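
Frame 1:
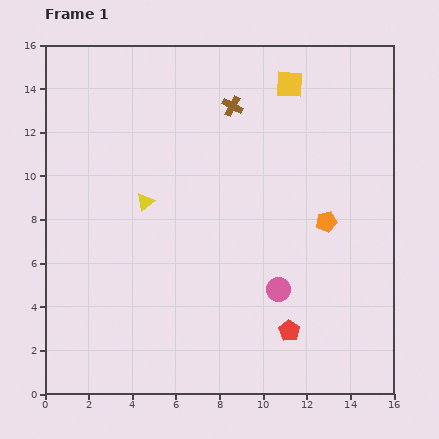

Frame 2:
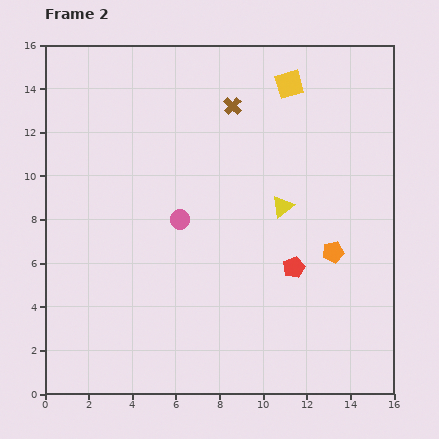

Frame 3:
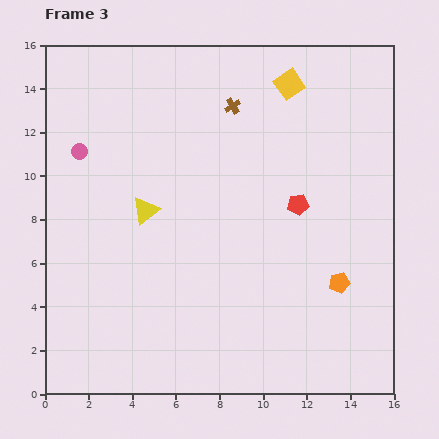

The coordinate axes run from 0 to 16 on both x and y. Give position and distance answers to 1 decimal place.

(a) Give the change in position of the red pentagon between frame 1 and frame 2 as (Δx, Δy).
(0.2, 2.9)

The red pentagon was at (11.2, 2.9) in frame 1 and (11.4, 5.8) in frame 2.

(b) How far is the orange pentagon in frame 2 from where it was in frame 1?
1.4

The orange pentagon moved from (12.9, 7.9) to (13.2, 6.5), a distance of √(0.3² + 1.4²) ≈ 1.4.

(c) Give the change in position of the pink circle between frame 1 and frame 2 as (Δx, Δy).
(-4.5, 3.2)

The pink circle was at (10.7, 4.8) in frame 1 and (6.2, 8.0) in frame 2.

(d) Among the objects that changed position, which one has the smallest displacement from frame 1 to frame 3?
the yellow triangle

(moved 0.4)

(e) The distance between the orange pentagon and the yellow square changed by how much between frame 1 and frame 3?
+2.9

Distance in frame 1: 6.5. Distance in frame 3: 9.4.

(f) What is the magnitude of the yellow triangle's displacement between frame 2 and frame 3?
6.3

The yellow triangle moved from (10.9, 8.6) to (4.6, 8.4), a distance of √(6.3² + 0.2²) ≈ 6.3.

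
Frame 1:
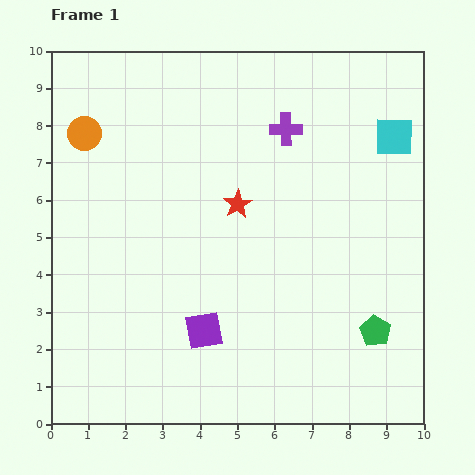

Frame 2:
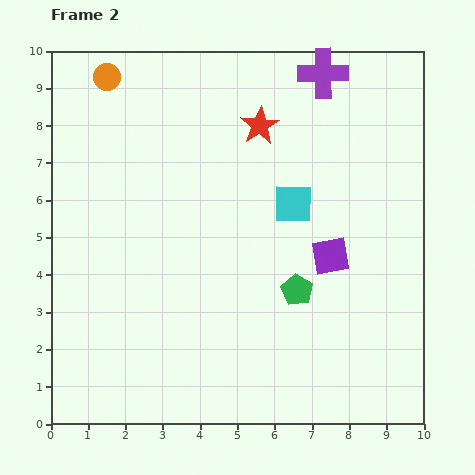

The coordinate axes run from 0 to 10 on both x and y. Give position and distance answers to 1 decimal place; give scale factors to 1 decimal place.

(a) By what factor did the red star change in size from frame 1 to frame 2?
1.3×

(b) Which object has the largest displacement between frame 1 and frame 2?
the purple square

(moved 3.9; next 3.2)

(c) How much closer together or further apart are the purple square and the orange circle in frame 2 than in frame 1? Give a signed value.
+1.5

Distance in frame 1: 6.2. Distance in frame 2: 7.7.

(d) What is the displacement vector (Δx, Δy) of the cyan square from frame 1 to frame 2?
(-2.7, -1.8)

The cyan square was at (9.2, 7.7) in frame 1 and (6.5, 5.9) in frame 2.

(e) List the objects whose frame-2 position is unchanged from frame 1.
none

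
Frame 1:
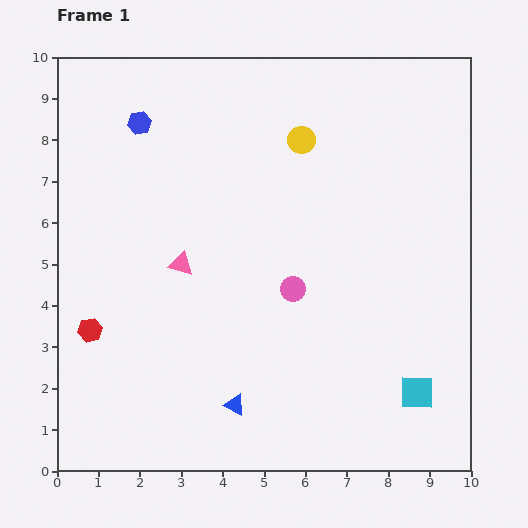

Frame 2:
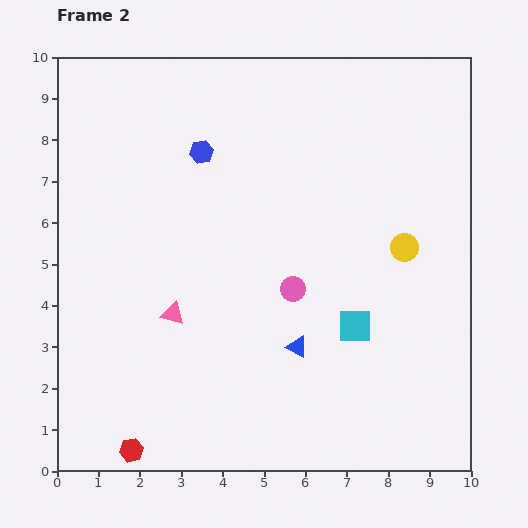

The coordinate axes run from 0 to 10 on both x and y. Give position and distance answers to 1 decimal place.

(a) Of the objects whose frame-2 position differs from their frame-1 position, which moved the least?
the pink triangle

(moved 1.2)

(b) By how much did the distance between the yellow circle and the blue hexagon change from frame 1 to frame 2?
+1.5

Distance in frame 1: 3.9. Distance in frame 2: 5.4.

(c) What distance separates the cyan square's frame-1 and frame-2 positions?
2.2

The cyan square moved from (8.7, 1.9) to (7.2, 3.5), a distance of √(1.5² + 1.6²) ≈ 2.2.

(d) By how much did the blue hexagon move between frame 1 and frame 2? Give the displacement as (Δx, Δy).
(1.5, -0.7)

The blue hexagon was at (2.0, 8.4) in frame 1 and (3.5, 7.7) in frame 2.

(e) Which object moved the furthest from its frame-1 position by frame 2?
the yellow circle

(moved 3.6; next 3.1)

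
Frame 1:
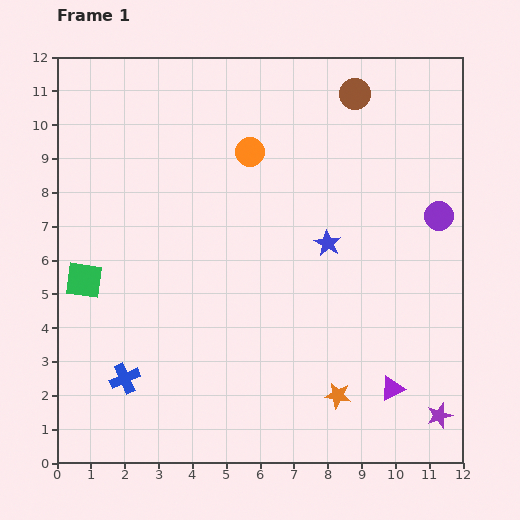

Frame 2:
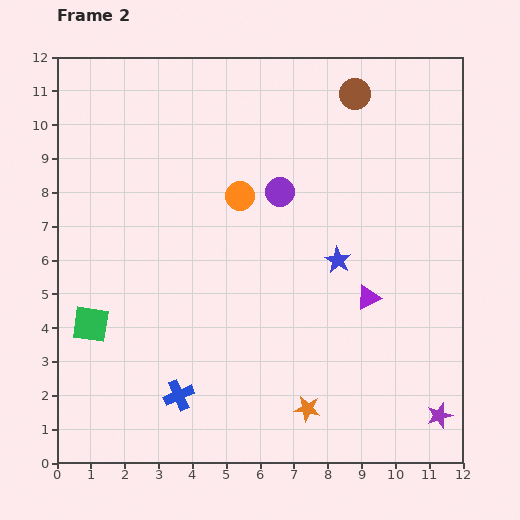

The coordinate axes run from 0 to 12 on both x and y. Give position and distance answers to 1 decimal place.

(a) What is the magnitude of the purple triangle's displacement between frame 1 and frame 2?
2.8

The purple triangle moved from (9.9, 2.2) to (9.2, 4.9), a distance of √(0.7² + 2.7²) ≈ 2.8.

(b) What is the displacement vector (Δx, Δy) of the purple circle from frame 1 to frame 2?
(-4.7, 0.7)

The purple circle was at (11.3, 7.3) in frame 1 and (6.6, 8.0) in frame 2.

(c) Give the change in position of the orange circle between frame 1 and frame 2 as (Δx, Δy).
(-0.3, -1.3)

The orange circle was at (5.7, 9.2) in frame 1 and (5.4, 7.9) in frame 2.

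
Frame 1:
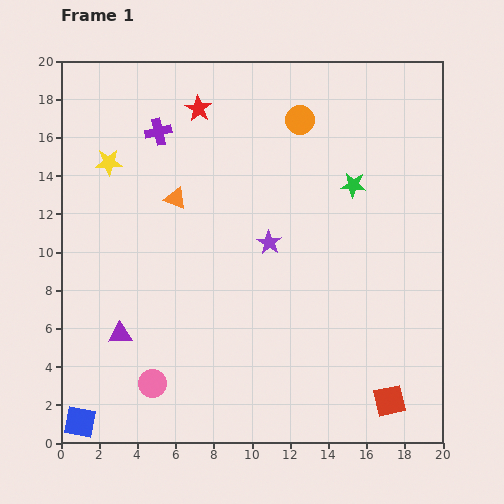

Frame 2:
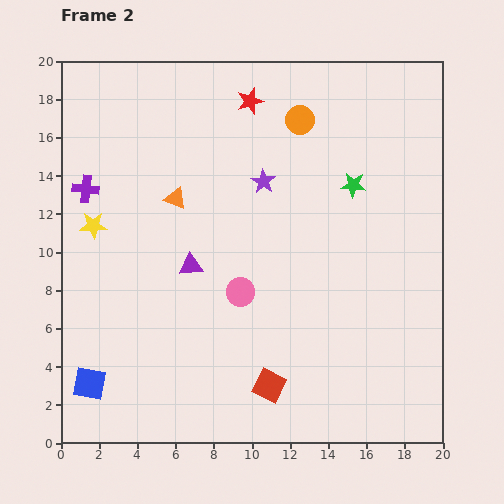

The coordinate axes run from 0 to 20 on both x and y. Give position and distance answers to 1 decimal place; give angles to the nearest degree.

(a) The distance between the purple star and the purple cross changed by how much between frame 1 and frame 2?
+1.1

Distance in frame 1: 8.2. Distance in frame 2: 9.3.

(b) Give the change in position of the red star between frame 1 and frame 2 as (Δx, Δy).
(2.7, 0.4)

The red star was at (7.2, 17.5) in frame 1 and (9.9, 17.9) in frame 2.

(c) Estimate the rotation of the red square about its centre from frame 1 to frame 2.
39° clockwise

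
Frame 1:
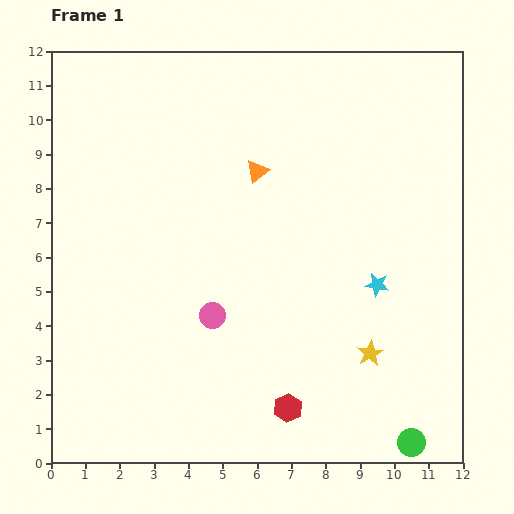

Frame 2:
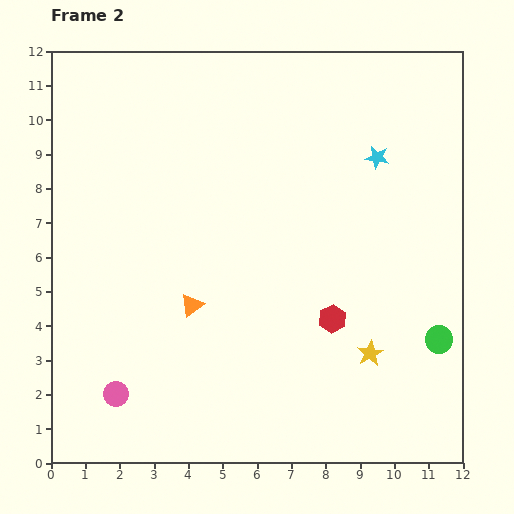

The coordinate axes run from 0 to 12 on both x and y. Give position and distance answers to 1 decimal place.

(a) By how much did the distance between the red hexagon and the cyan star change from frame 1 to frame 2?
+0.5

Distance in frame 1: 4.4. Distance in frame 2: 4.9.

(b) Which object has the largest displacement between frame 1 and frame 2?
the orange triangle

(moved 4.3; next 3.7)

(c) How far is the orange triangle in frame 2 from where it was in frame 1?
4.3

The orange triangle moved from (6.0, 8.5) to (4.1, 4.6), a distance of √(1.9² + 3.9²) ≈ 4.3.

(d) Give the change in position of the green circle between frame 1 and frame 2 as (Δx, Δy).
(0.8, 3.0)

The green circle was at (10.5, 0.6) in frame 1 and (11.3, 3.6) in frame 2.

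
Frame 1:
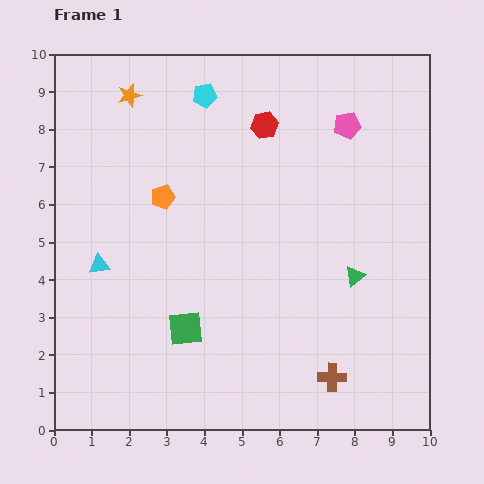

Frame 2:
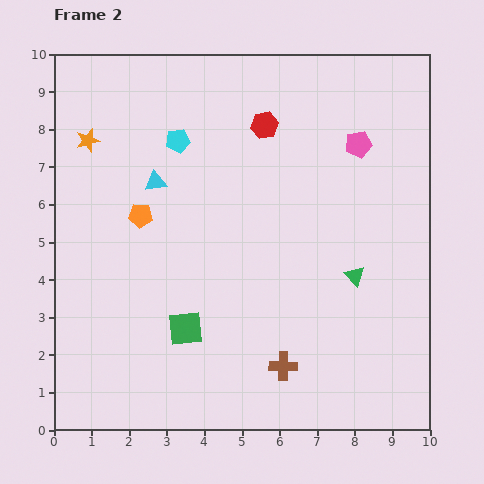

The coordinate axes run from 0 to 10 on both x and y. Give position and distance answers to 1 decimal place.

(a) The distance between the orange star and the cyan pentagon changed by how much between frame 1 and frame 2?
+0.4

Distance in frame 1: 2.0. Distance in frame 2: 2.4.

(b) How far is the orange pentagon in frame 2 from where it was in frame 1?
0.8

The orange pentagon moved from (2.9, 6.2) to (2.3, 5.7), a distance of √(0.6² + 0.5²) ≈ 0.8.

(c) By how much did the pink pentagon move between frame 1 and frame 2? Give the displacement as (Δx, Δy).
(0.3, -0.5)

The pink pentagon was at (7.8, 8.1) in frame 1 and (8.1, 7.6) in frame 2.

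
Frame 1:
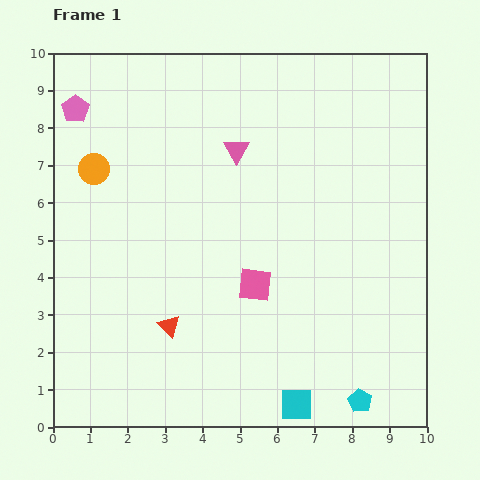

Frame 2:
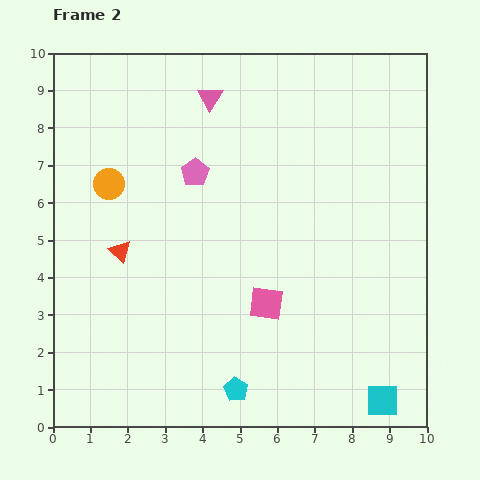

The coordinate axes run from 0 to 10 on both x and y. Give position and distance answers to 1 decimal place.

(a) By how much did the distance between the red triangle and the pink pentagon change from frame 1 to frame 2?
-3.4

Distance in frame 1: 6.3. Distance in frame 2: 2.9.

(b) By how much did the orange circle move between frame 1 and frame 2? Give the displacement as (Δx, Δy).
(0.4, -0.4)

The orange circle was at (1.1, 6.9) in frame 1 and (1.5, 6.5) in frame 2.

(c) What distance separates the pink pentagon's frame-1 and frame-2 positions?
3.6

The pink pentagon moved from (0.6, 8.5) to (3.8, 6.8), a distance of √(3.2² + 1.7²) ≈ 3.6.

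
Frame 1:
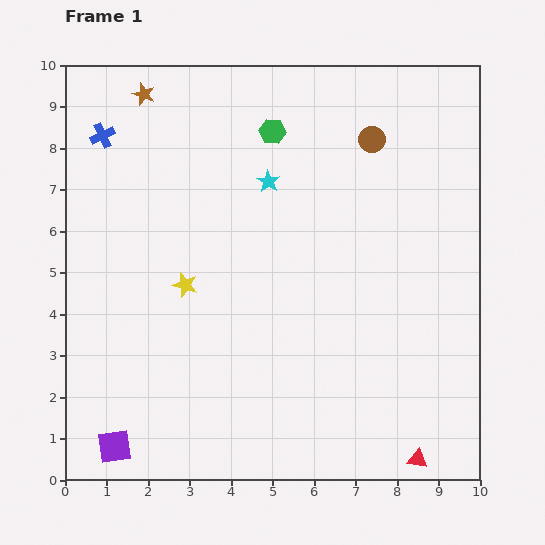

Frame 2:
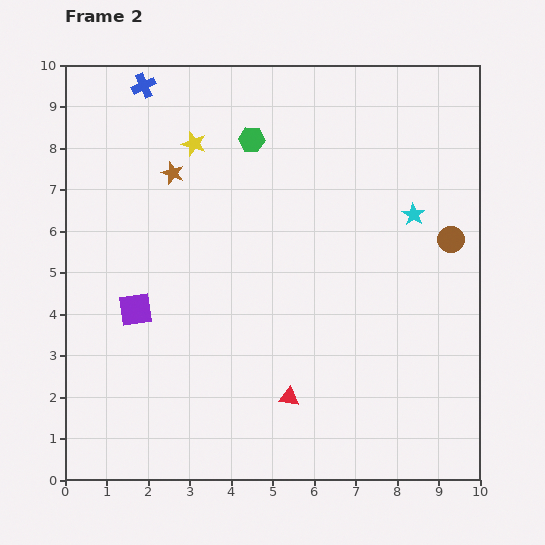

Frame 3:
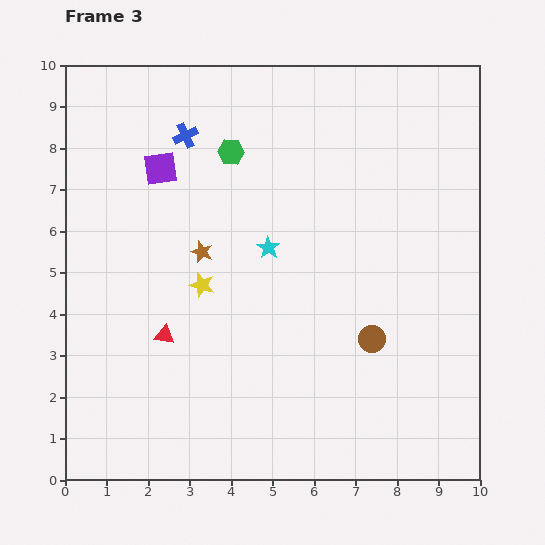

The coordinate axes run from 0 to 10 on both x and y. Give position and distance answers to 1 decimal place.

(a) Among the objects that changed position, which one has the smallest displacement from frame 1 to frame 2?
the green hexagon

(moved 0.5)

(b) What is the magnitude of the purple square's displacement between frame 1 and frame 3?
6.8

The purple square moved from (1.2, 0.8) to (2.3, 7.5), a distance of √(1.1² + 6.7²) ≈ 6.8.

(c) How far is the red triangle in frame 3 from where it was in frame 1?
6.8

The red triangle moved from (8.5, 0.5) to (2.4, 3.5), a distance of √(6.1² + 3.0²) ≈ 6.8.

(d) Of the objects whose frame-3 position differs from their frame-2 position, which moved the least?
the green hexagon

(moved 0.6)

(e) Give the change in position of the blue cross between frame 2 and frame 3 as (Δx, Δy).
(1.0, -1.2)

The blue cross was at (1.9, 9.5) in frame 2 and (2.9, 8.3) in frame 3.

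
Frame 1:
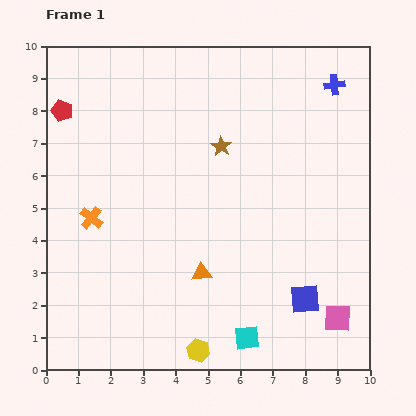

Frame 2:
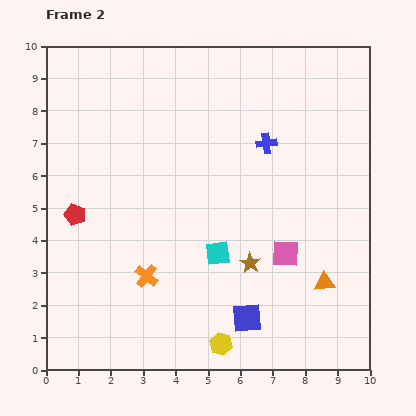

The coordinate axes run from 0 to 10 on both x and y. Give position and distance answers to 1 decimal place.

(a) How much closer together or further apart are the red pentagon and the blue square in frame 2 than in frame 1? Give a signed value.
-3.3

Distance in frame 1: 9.5. Distance in frame 2: 6.2.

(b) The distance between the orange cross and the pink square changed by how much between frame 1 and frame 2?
-3.8

Distance in frame 1: 8.2. Distance in frame 2: 4.4.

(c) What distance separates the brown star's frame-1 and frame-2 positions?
3.7

The brown star moved from (5.4, 6.9) to (6.3, 3.3), a distance of √(0.9² + 3.6²) ≈ 3.7.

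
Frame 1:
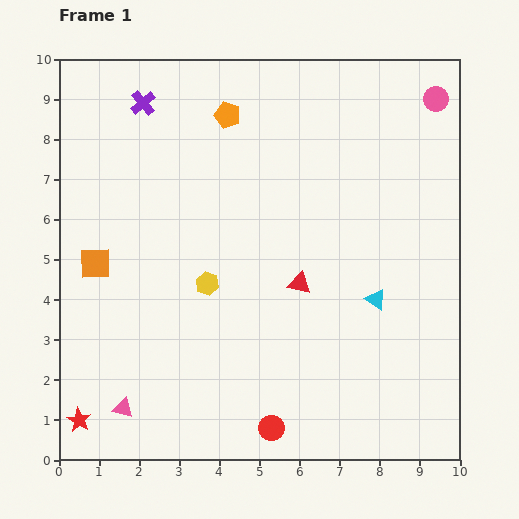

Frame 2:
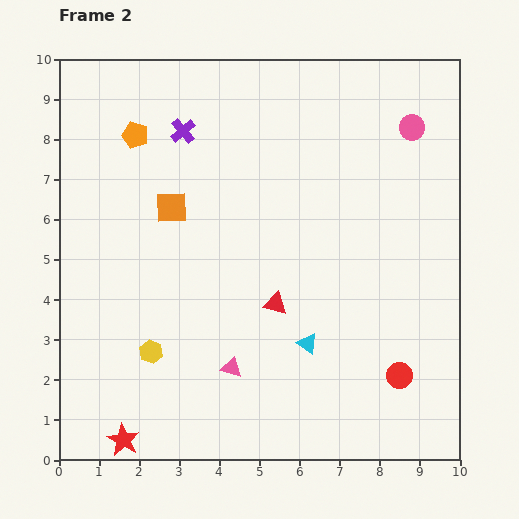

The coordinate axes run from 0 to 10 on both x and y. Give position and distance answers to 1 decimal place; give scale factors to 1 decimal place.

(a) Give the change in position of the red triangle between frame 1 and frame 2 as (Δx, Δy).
(-0.6, -0.5)

The red triangle was at (6.0, 4.4) in frame 1 and (5.4, 3.9) in frame 2.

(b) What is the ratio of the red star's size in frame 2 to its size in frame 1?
1.3×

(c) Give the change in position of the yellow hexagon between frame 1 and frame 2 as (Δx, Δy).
(-1.4, -1.7)

The yellow hexagon was at (3.7, 4.4) in frame 1 and (2.3, 2.7) in frame 2.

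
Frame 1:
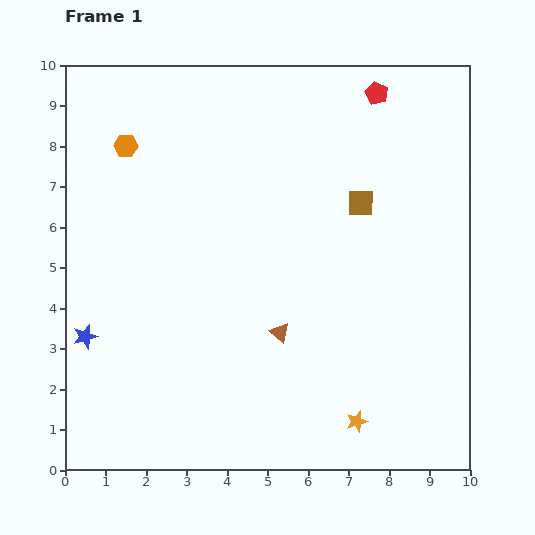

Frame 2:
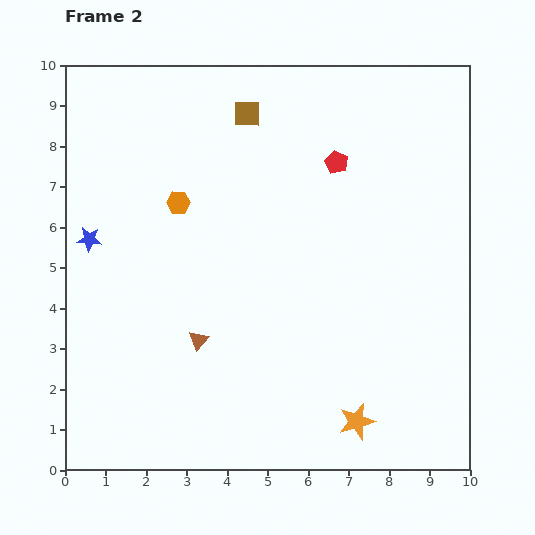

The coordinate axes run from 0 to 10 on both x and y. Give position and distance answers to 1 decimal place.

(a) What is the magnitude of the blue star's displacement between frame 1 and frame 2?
2.4

The blue star moved from (0.5, 3.3) to (0.6, 5.7), a distance of √(0.1² + 2.4²) ≈ 2.4.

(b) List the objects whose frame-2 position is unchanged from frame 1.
the orange star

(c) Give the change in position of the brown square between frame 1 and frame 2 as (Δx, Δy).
(-2.8, 2.2)

The brown square was at (7.3, 6.6) in frame 1 and (4.5, 8.8) in frame 2.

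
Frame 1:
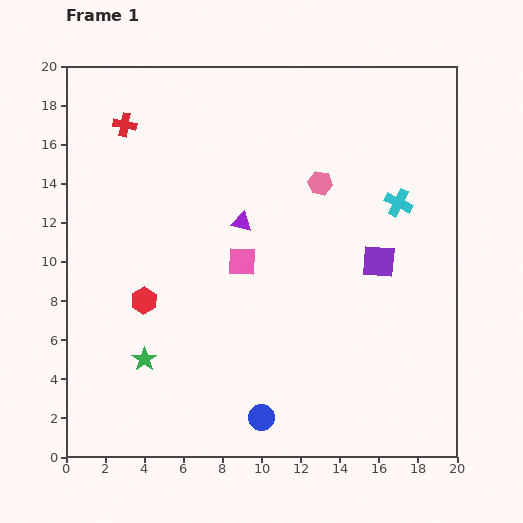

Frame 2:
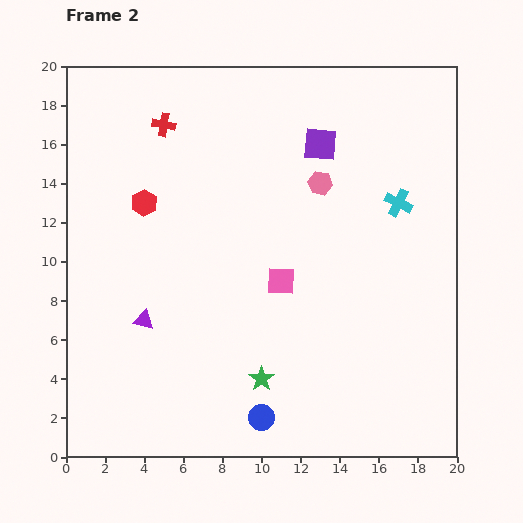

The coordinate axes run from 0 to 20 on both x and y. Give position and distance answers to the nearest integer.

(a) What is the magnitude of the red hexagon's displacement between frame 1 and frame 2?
5

The red hexagon moved from (4, 8) to (4, 13), a distance of √(0² + 5²) ≈ 5.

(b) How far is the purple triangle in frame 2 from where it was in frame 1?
7

The purple triangle moved from (9, 12) to (4, 7), a distance of √(5² + 5²) ≈ 7.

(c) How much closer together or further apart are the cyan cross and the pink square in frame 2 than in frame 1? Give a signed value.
-2

Distance in frame 1: 9. Distance in frame 2: 7.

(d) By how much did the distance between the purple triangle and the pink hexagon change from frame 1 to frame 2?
+7

Distance in frame 1: 4. Distance in frame 2: 11.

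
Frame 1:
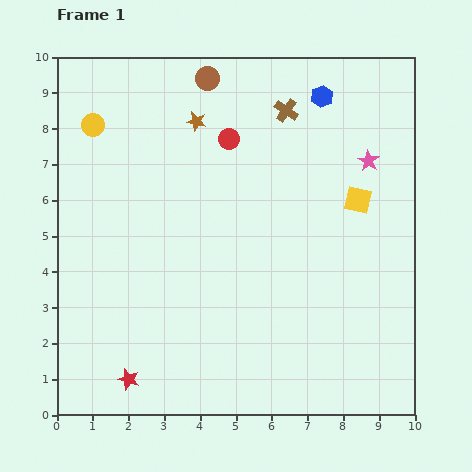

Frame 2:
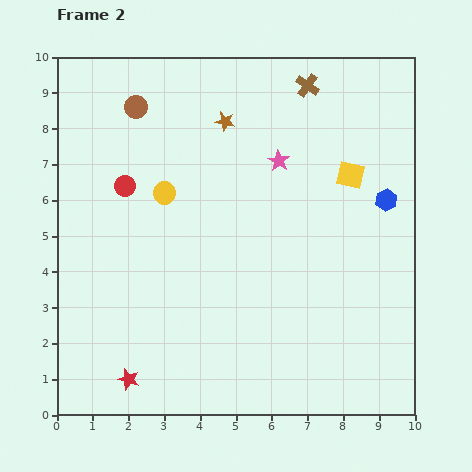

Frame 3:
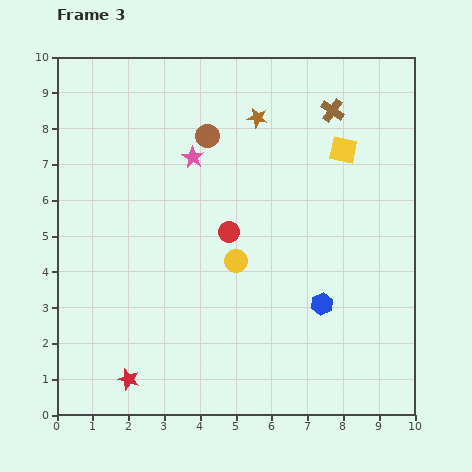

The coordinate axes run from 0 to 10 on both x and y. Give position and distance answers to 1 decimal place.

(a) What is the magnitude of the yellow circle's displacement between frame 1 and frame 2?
2.8

The yellow circle moved from (1.0, 8.1) to (3.0, 6.2), a distance of √(2.0² + 1.9²) ≈ 2.8.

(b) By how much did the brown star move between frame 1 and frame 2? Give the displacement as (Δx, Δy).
(0.8, 0.0)

The brown star was at (3.9, 8.2) in frame 1 and (4.7, 8.2) in frame 2.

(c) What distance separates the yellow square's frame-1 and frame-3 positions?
1.5

The yellow square moved from (8.4, 6.0) to (8.0, 7.4), a distance of √(0.4² + 1.4²) ≈ 1.5.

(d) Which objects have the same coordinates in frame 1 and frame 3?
the red star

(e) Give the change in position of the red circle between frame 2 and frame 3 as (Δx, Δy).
(2.9, -1.3)

The red circle was at (1.9, 6.4) in frame 2 and (4.8, 5.1) in frame 3.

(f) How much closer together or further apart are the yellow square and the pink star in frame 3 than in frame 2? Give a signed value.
+2.2

Distance in frame 2: 2.0. Distance in frame 3: 4.2.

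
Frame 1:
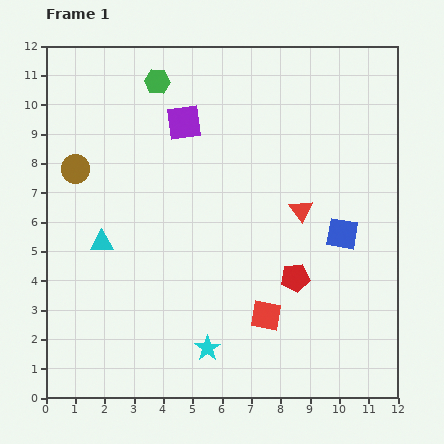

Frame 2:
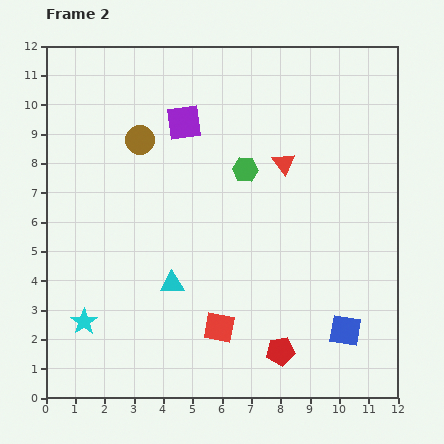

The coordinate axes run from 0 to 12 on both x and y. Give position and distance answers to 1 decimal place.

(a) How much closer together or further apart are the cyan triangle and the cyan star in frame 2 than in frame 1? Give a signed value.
-1.8

Distance in frame 1: 5.1. Distance in frame 2: 3.3.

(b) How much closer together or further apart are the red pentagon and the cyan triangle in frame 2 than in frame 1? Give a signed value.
-2.3

Distance in frame 1: 6.7. Distance in frame 2: 4.4.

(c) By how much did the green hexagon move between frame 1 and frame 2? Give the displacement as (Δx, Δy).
(3.0, -3.0)

The green hexagon was at (3.8, 10.8) in frame 1 and (6.8, 7.8) in frame 2.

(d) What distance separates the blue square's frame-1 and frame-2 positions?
3.3

The blue square moved from (10.1, 5.6) to (10.2, 2.3), a distance of √(0.1² + 3.3²) ≈ 3.3.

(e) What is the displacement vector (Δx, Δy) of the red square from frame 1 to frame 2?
(-1.6, -0.4)

The red square was at (7.5, 2.8) in frame 1 and (5.9, 2.4) in frame 2.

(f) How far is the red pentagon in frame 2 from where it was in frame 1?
2.5

The red pentagon moved from (8.5, 4.1) to (8.0, 1.6), a distance of √(0.5² + 2.5²) ≈ 2.5.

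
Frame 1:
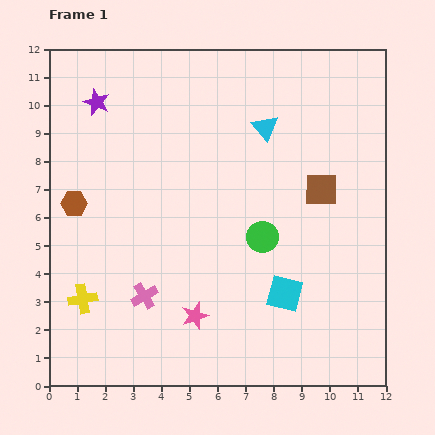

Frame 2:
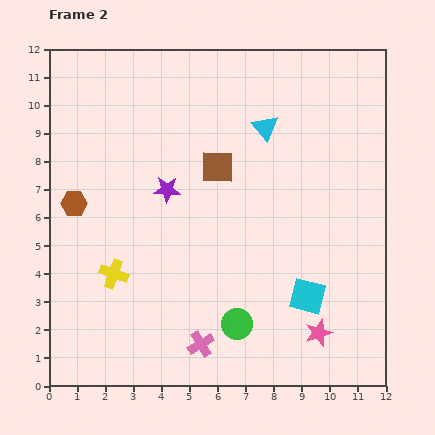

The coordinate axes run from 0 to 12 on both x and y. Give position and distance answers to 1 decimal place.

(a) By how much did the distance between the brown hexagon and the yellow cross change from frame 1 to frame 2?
-0.5

Distance in frame 1: 3.4. Distance in frame 2: 2.9.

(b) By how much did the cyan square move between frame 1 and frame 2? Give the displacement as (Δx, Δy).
(0.8, -0.1)

The cyan square was at (8.4, 3.3) in frame 1 and (9.2, 3.2) in frame 2.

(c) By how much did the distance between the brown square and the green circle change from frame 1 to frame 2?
+2.9

Distance in frame 1: 2.7. Distance in frame 2: 5.6.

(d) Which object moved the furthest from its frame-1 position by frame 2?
the pink star

(moved 4.4; next 4.0)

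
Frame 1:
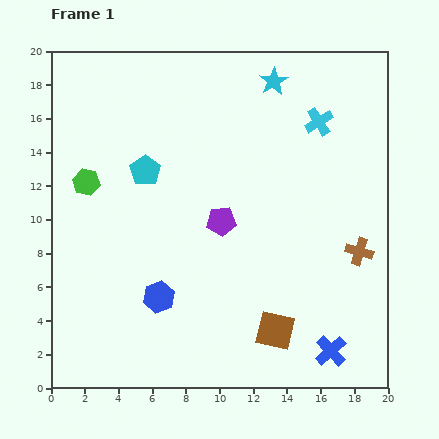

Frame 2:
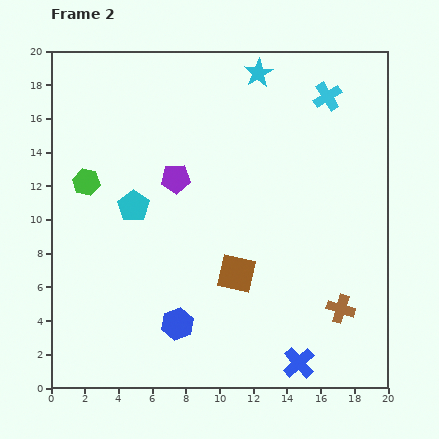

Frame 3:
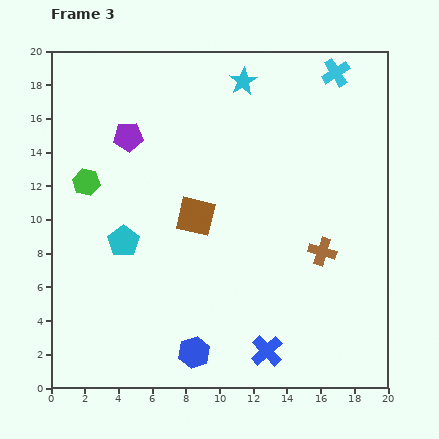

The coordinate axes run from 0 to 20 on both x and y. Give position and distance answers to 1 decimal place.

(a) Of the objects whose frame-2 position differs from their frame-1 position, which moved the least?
the cyan star

(moved 1.0)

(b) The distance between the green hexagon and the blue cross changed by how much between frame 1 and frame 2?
-1.1

Distance in frame 1: 17.6. Distance in frame 2: 16.5.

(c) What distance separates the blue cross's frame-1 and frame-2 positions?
2.0

The blue cross moved from (16.6, 2.2) to (14.7, 1.5), a distance of √(1.9² + 0.7²) ≈ 2.0.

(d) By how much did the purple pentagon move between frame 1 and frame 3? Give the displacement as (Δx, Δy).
(-5.5, 5.0)

The purple pentagon was at (10.1, 9.9) in frame 1 and (4.6, 14.9) in frame 3.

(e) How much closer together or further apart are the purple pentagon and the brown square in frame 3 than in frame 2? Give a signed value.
-0.5

Distance in frame 2: 6.7. Distance in frame 3: 6.2.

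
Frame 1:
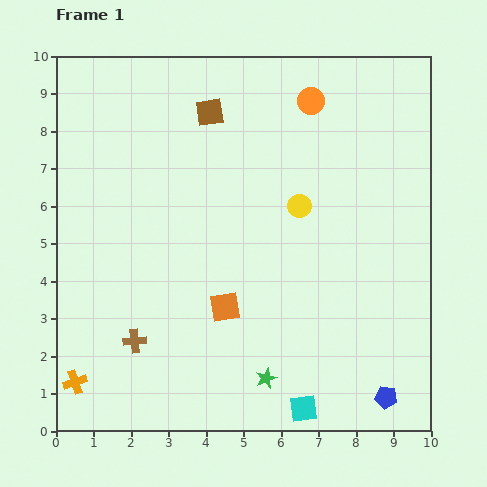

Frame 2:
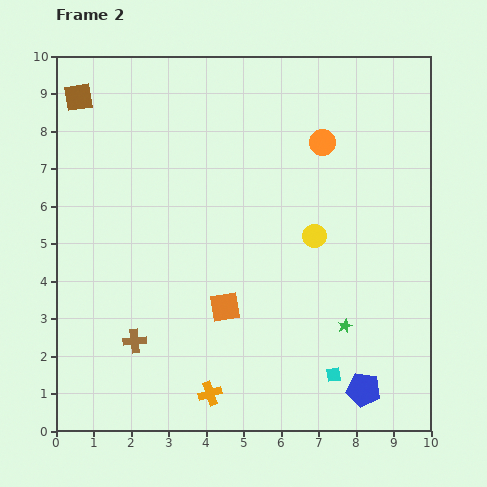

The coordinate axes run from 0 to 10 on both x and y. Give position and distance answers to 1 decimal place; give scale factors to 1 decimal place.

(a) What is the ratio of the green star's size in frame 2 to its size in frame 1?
0.7×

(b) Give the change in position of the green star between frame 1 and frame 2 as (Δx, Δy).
(2.1, 1.4)

The green star was at (5.6, 1.4) in frame 1 and (7.7, 2.8) in frame 2.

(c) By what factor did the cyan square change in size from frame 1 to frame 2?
0.6×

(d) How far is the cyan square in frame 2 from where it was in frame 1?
1.2

The cyan square moved from (6.6, 0.6) to (7.4, 1.5), a distance of √(0.8² + 0.9²) ≈ 1.2.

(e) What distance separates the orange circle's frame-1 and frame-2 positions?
1.1

The orange circle moved from (6.8, 8.8) to (7.1, 7.7), a distance of √(0.3² + 1.1²) ≈ 1.1.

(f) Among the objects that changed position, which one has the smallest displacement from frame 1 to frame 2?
the blue pentagon

(moved 0.6)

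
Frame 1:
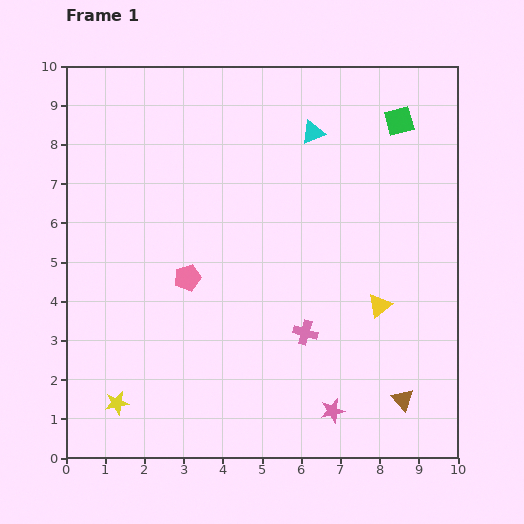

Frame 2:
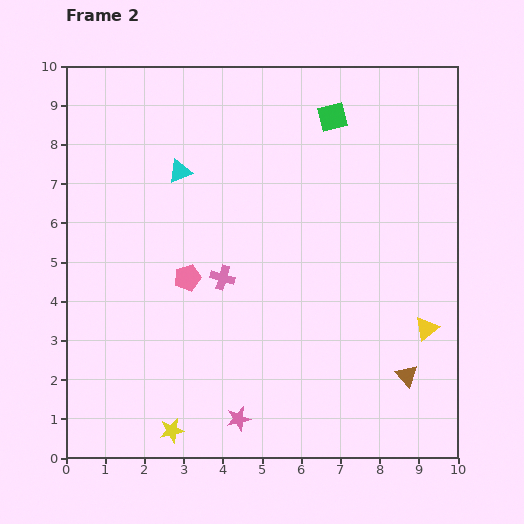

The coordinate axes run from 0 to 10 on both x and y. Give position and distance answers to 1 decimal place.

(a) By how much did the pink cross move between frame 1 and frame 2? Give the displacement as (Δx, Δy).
(-2.1, 1.4)

The pink cross was at (6.1, 3.2) in frame 1 and (4.0, 4.6) in frame 2.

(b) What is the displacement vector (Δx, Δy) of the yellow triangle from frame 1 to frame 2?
(1.2, -0.6)

The yellow triangle was at (8.0, 3.9) in frame 1 and (9.2, 3.3) in frame 2.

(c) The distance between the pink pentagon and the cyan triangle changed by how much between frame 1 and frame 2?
-2.2

Distance in frame 1: 4.9. Distance in frame 2: 2.7.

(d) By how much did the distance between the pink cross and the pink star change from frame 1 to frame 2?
+1.5

Distance in frame 1: 2.1. Distance in frame 2: 3.6.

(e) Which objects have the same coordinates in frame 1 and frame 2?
the pink pentagon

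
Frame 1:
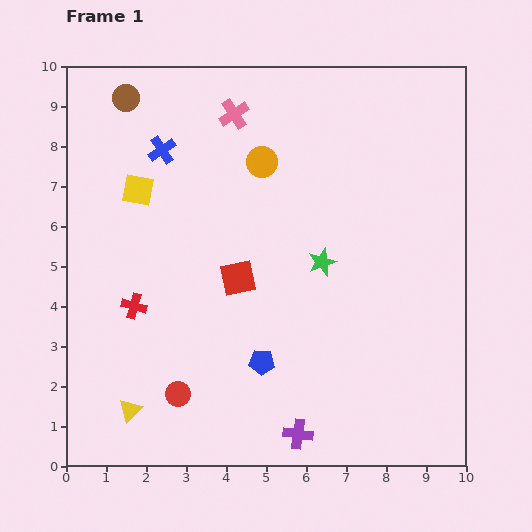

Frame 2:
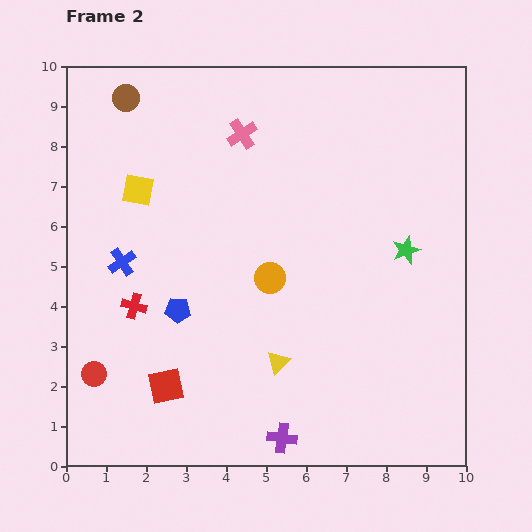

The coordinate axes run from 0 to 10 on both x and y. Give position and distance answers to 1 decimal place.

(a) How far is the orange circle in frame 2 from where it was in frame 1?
2.9

The orange circle moved from (4.9, 7.6) to (5.1, 4.7), a distance of √(0.2² + 2.9²) ≈ 2.9.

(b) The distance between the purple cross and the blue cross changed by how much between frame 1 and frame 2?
-2.0

Distance in frame 1: 7.9. Distance in frame 2: 5.9.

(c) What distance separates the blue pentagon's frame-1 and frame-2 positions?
2.5

The blue pentagon moved from (4.9, 2.6) to (2.8, 3.9), a distance of √(2.1² + 1.3²) ≈ 2.5.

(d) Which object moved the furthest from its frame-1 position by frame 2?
the yellow triangle

(moved 3.9; next 3.2)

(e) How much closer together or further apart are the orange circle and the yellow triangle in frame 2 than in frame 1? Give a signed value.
-4.9

Distance in frame 1: 7.0. Distance in frame 2: 2.1.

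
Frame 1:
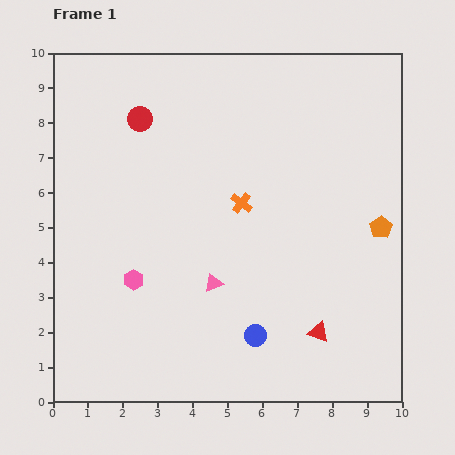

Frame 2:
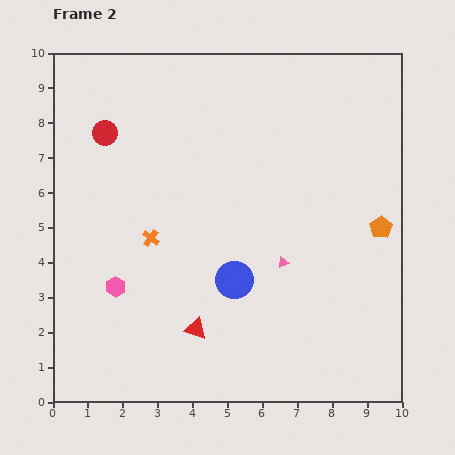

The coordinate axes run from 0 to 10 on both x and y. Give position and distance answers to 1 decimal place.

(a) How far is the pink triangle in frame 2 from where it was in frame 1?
2.1

The pink triangle moved from (4.6, 3.4) to (6.6, 4.0), a distance of √(2.0² + 0.6²) ≈ 2.1.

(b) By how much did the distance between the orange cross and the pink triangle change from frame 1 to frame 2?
+1.5

Distance in frame 1: 2.4. Distance in frame 2: 3.9.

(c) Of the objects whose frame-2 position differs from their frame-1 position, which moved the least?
the pink hexagon

(moved 0.5)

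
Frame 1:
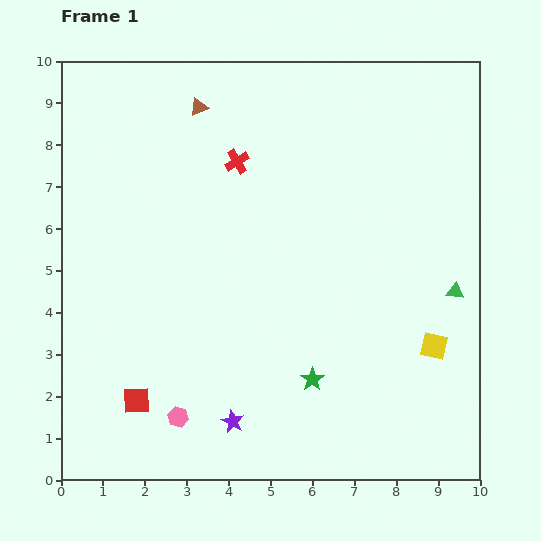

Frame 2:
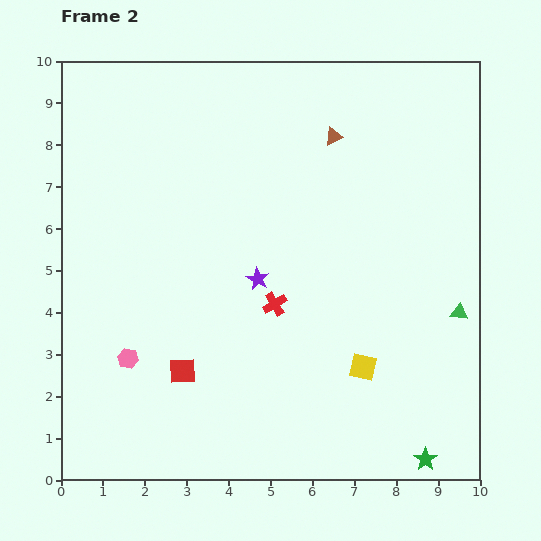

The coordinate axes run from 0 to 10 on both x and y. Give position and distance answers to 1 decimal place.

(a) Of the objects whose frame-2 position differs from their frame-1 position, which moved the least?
the green triangle

(moved 0.5)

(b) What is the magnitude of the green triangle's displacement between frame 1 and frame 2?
0.5

The green triangle moved from (9.4, 4.5) to (9.5, 4.0), a distance of √(0.1² + 0.5²) ≈ 0.5.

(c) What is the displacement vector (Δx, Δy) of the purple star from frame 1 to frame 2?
(0.6, 3.4)

The purple star was at (4.1, 1.4) in frame 1 and (4.7, 4.8) in frame 2.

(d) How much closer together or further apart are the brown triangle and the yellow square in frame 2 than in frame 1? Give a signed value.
-2.5

Distance in frame 1: 8.0. Distance in frame 2: 5.5.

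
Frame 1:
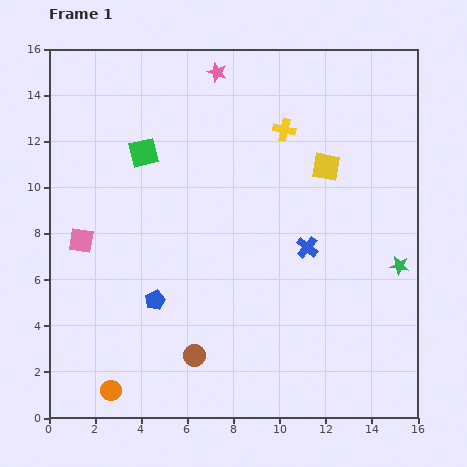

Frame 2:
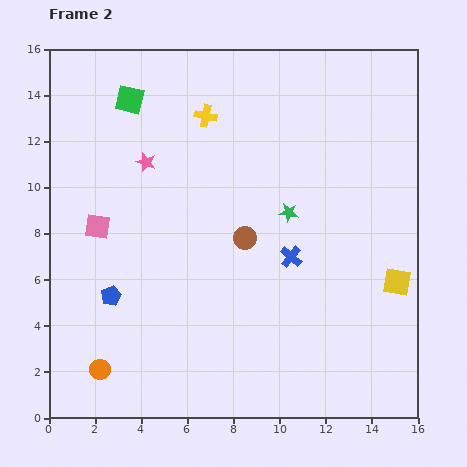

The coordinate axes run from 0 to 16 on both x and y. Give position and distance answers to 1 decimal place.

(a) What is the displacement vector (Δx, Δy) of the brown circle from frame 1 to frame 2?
(2.2, 5.1)

The brown circle was at (6.3, 2.7) in frame 1 and (8.5, 7.8) in frame 2.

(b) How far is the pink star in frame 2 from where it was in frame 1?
5.0

The pink star moved from (7.3, 15.0) to (4.2, 11.1), a distance of √(3.1² + 3.9²) ≈ 5.0.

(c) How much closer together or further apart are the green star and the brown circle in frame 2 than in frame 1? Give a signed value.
-7.5

Distance in frame 1: 9.7. Distance in frame 2: 2.2.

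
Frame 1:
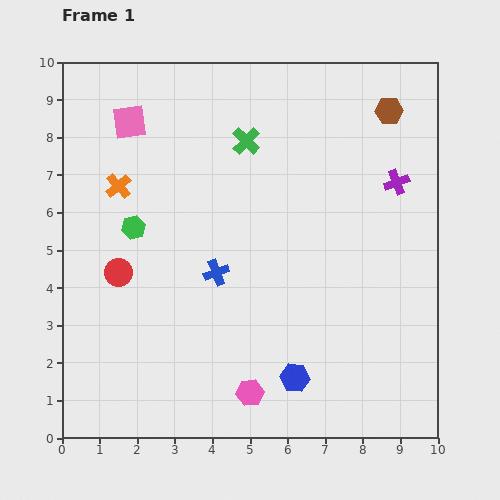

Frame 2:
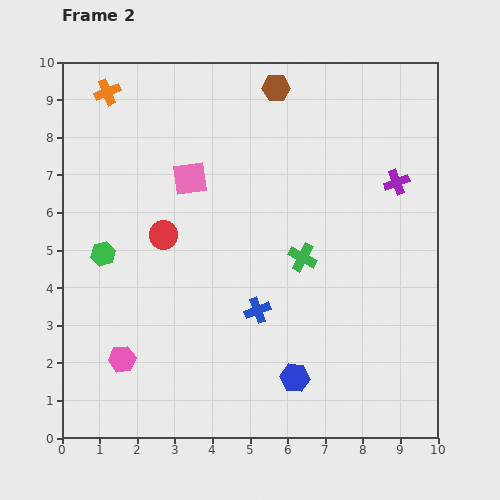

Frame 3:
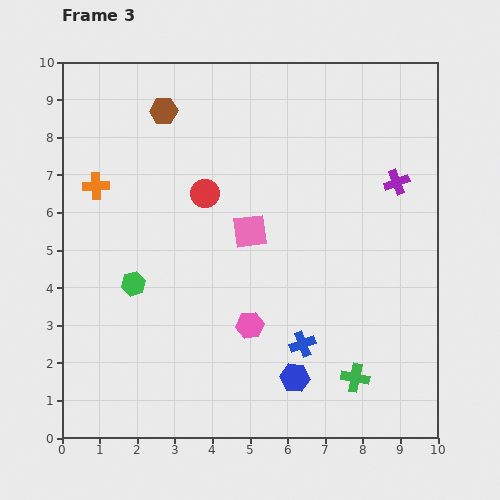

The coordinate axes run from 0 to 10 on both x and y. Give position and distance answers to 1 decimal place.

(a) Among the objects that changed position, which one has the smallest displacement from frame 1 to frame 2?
the green hexagon

(moved 1.1)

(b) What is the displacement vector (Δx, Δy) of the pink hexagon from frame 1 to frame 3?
(0.0, 1.8)

The pink hexagon was at (5.0, 1.2) in frame 1 and (5.0, 3.0) in frame 3.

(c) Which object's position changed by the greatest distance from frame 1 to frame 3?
the green cross

(moved 6.9; next 6.0)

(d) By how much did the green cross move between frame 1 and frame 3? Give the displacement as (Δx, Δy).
(2.9, -6.3)

The green cross was at (4.9, 7.9) in frame 1 and (7.8, 1.6) in frame 3.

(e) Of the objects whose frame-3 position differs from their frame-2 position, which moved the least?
the green hexagon

(moved 1.1)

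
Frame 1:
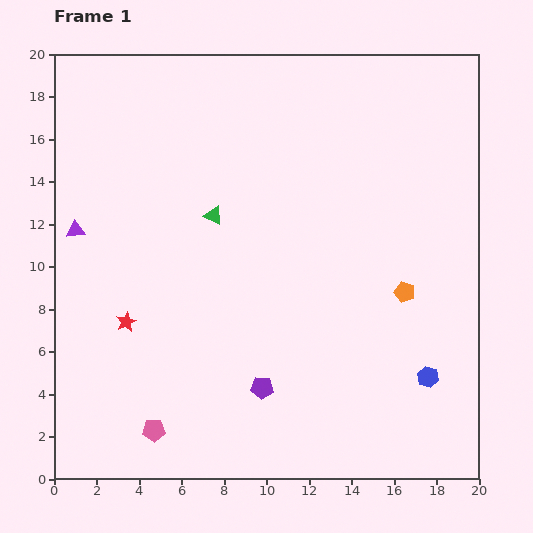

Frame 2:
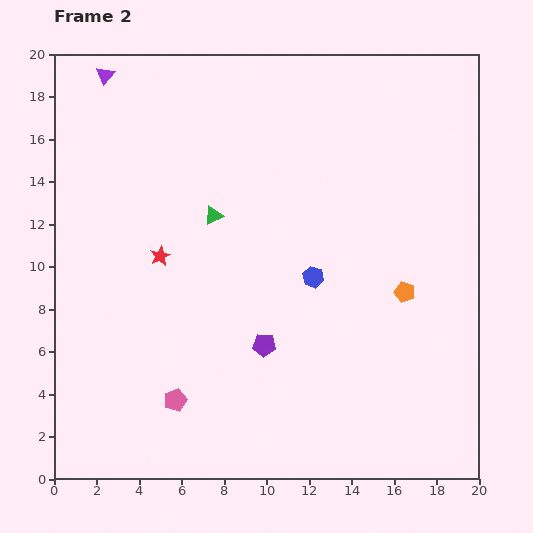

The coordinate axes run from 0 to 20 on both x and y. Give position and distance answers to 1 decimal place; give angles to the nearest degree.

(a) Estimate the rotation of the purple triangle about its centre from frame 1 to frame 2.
47° counter-clockwise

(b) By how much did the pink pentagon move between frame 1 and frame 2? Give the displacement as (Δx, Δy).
(1.0, 1.4)

The pink pentagon was at (4.7, 2.3) in frame 1 and (5.7, 3.7) in frame 2.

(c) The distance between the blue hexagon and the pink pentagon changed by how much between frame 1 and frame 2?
-4.4

Distance in frame 1: 13.1. Distance in frame 2: 8.7.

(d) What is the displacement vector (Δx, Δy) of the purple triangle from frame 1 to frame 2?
(1.4, 7.3)

The purple triangle was at (1.0, 11.7) in frame 1 and (2.4, 19.0) in frame 2.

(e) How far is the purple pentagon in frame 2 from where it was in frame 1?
2.0

The purple pentagon moved from (9.8, 4.3) to (9.9, 6.3), a distance of √(0.1² + 2.0²) ≈ 2.0.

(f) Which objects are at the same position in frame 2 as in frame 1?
the orange pentagon, the green triangle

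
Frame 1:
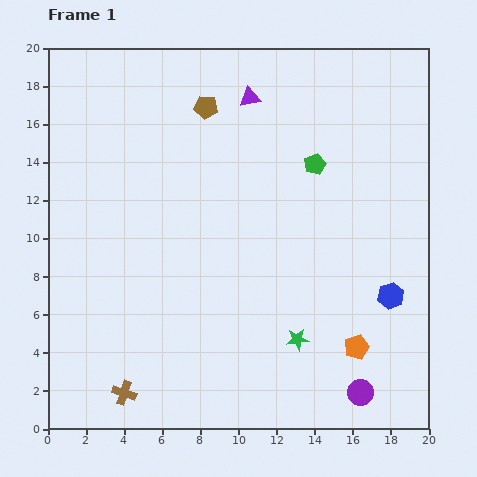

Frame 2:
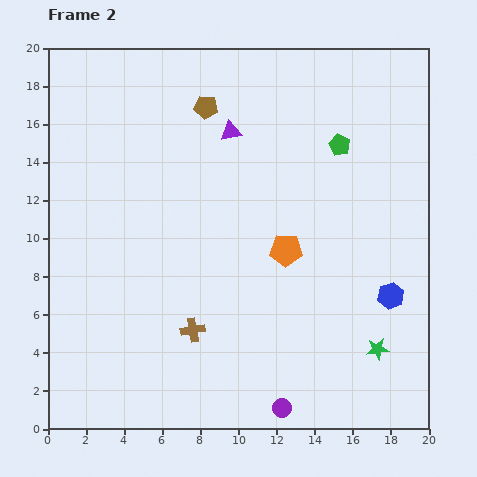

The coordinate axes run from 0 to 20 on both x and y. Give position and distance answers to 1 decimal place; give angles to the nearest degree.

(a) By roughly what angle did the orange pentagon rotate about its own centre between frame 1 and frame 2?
21° clockwise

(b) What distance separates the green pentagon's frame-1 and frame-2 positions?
1.6

The green pentagon moved from (14.0, 13.9) to (15.3, 14.9), a distance of √(1.3² + 1.0²) ≈ 1.6.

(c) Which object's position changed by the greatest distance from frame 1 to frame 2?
the orange pentagon

(moved 6.3; next 4.9)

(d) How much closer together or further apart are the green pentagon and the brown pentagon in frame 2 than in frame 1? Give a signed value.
+0.9

Distance in frame 1: 6.4. Distance in frame 2: 7.3.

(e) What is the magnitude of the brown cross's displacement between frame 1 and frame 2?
4.9

The brown cross moved from (4.0, 1.9) to (7.6, 5.2), a distance of √(3.6² + 3.3²) ≈ 4.9.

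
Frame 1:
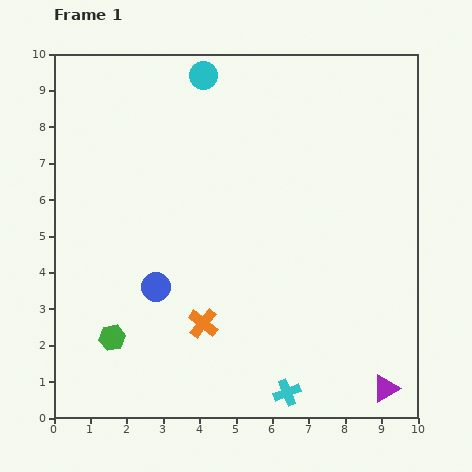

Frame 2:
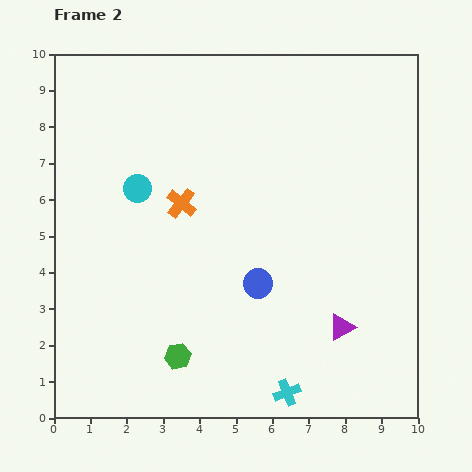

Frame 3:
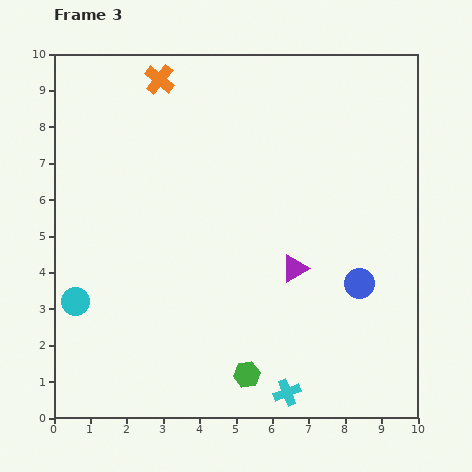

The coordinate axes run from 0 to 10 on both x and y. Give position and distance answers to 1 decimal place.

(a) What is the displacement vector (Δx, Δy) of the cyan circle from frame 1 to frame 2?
(-1.8, -3.1)

The cyan circle was at (4.1, 9.4) in frame 1 and (2.3, 6.3) in frame 2.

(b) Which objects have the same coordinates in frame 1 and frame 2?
the cyan cross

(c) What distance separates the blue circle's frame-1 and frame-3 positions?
5.6

The blue circle moved from (2.8, 3.6) to (8.4, 3.7), a distance of √(5.6² + 0.1²) ≈ 5.6.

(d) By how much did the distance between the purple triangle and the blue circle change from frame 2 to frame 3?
-0.8

Distance in frame 2: 2.6. Distance in frame 3: 1.8.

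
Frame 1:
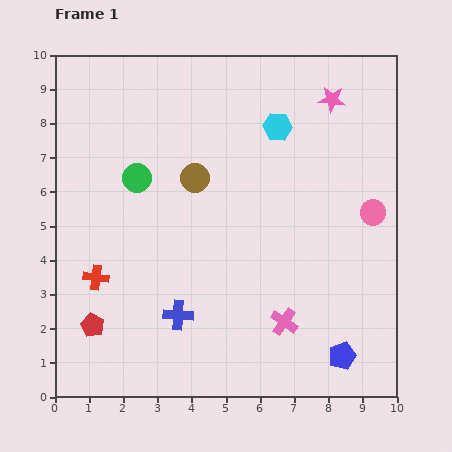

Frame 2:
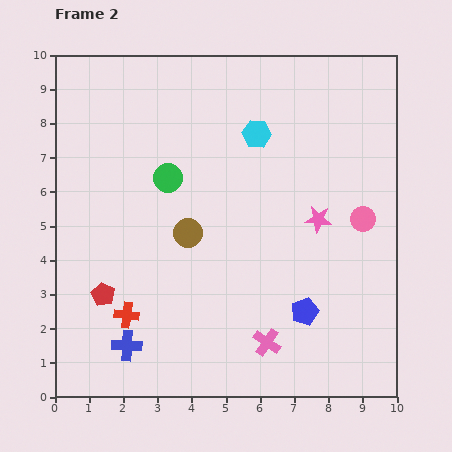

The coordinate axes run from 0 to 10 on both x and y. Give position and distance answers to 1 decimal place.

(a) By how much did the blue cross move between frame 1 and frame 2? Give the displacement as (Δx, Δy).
(-1.5, -0.9)

The blue cross was at (3.6, 2.4) in frame 1 and (2.1, 1.5) in frame 2.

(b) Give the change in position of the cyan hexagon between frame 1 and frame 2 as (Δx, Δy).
(-0.6, -0.2)

The cyan hexagon was at (6.5, 7.9) in frame 1 and (5.9, 7.7) in frame 2.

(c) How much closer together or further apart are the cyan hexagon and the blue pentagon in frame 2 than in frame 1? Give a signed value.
-1.6

Distance in frame 1: 7.0. Distance in frame 2: 5.4.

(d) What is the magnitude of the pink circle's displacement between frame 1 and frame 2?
0.4

The pink circle moved from (9.3, 5.4) to (9.0, 5.2), a distance of √(0.3² + 0.2²) ≈ 0.4.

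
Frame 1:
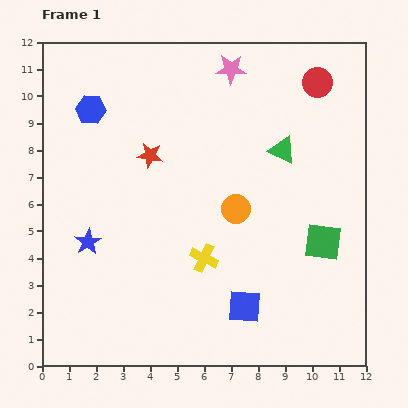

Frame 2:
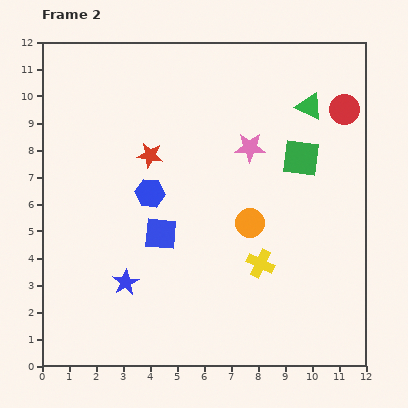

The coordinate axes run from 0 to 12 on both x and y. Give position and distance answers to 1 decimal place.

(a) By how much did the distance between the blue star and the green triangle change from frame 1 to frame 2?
+1.4

Distance in frame 1: 8.0. Distance in frame 2: 9.4.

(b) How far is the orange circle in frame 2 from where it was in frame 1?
0.7

The orange circle moved from (7.2, 5.8) to (7.7, 5.3), a distance of √(0.5² + 0.5²) ≈ 0.7.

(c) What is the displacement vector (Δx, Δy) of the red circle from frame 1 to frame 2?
(1.0, -1.0)

The red circle was at (10.2, 10.5) in frame 1 and (11.2, 9.5) in frame 2.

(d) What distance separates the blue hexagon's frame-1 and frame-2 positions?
3.8

The blue hexagon moved from (1.8, 9.5) to (4.0, 6.4), a distance of √(2.2² + 3.1²) ≈ 3.8.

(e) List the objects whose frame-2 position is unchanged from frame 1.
the red star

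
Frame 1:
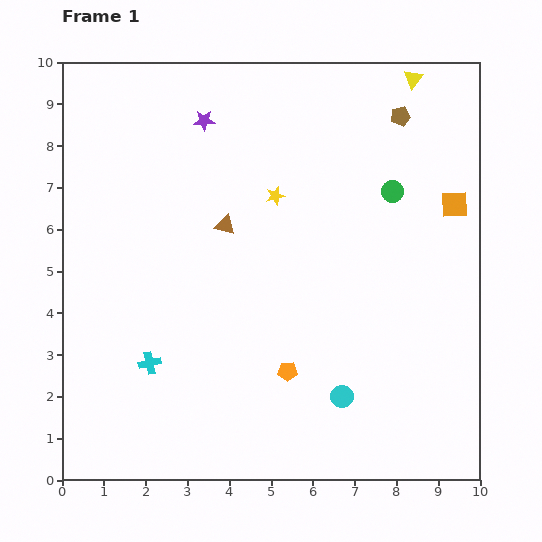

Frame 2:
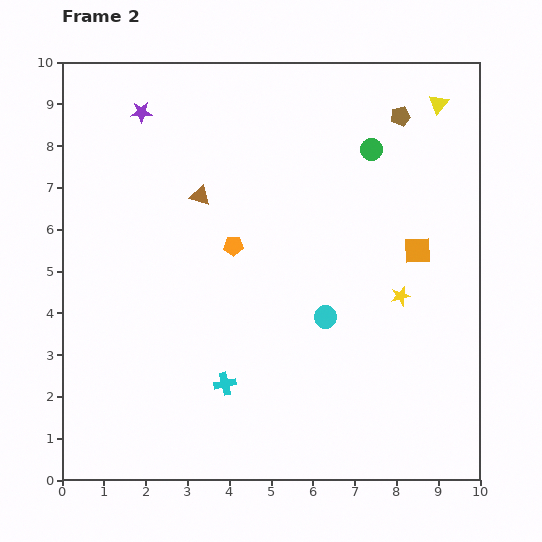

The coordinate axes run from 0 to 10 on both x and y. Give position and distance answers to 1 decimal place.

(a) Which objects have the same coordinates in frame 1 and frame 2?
the brown pentagon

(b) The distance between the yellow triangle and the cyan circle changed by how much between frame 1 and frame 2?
-2.0

Distance in frame 1: 7.8. Distance in frame 2: 5.8.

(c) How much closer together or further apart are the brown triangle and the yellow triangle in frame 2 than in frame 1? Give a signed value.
+0.4

Distance in frame 1: 5.7. Distance in frame 2: 6.1.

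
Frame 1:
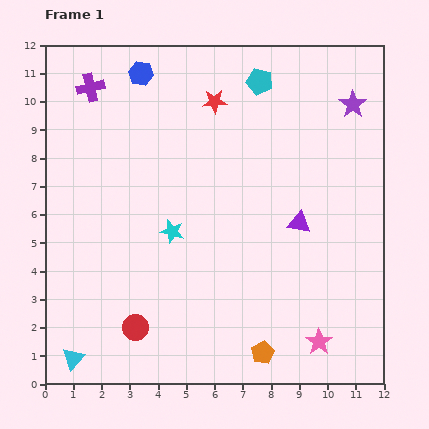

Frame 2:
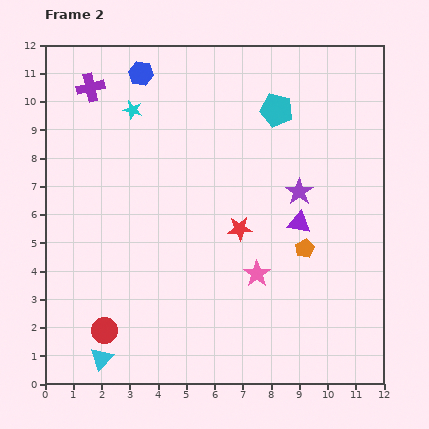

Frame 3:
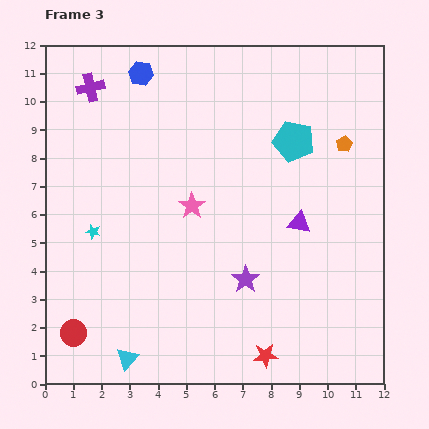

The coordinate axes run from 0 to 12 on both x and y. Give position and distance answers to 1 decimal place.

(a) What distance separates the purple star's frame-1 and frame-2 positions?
3.6

The purple star moved from (10.9, 9.9) to (9.0, 6.8), a distance of √(1.9² + 3.1²) ≈ 3.6.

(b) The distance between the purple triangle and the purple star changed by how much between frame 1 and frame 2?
-3.5

Distance in frame 1: 4.6. Distance in frame 2: 1.1.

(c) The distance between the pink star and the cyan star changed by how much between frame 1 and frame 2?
+0.8

Distance in frame 1: 6.5. Distance in frame 2: 7.3.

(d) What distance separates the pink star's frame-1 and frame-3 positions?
6.6

The pink star moved from (9.7, 1.5) to (5.2, 6.3), a distance of √(4.5² + 4.8²) ≈ 6.6.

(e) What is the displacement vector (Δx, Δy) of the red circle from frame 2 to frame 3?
(-1.1, -0.1)

The red circle was at (2.1, 1.9) in frame 2 and (1.0, 1.8) in frame 3.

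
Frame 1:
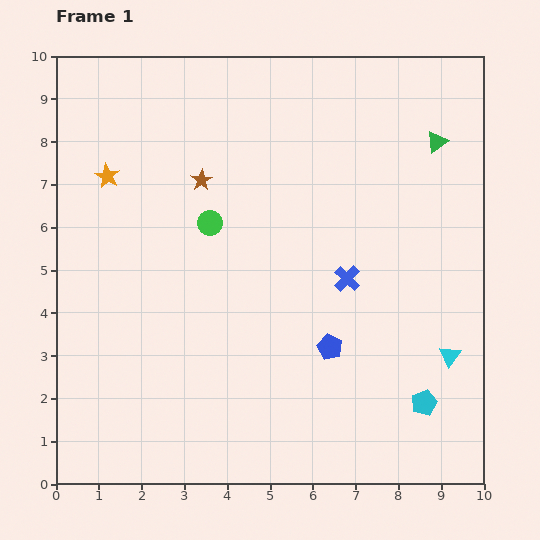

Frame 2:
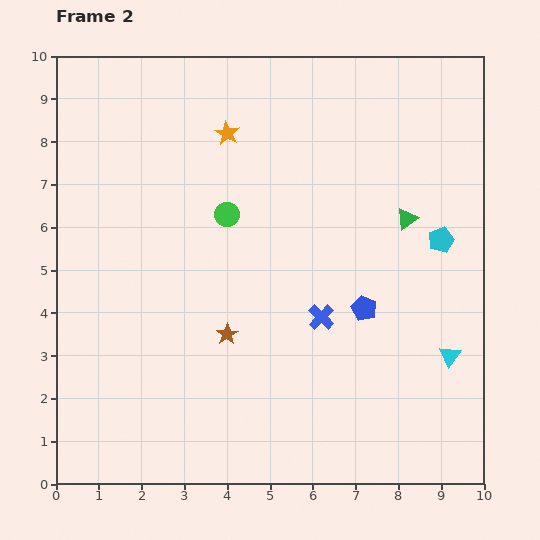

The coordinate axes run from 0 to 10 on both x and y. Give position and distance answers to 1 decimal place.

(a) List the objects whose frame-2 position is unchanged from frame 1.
the cyan triangle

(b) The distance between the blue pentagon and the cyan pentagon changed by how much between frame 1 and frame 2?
-0.2

Distance in frame 1: 2.6. Distance in frame 2: 2.4.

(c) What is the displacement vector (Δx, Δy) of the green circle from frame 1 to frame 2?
(0.4, 0.2)

The green circle was at (3.6, 6.1) in frame 1 and (4.0, 6.3) in frame 2.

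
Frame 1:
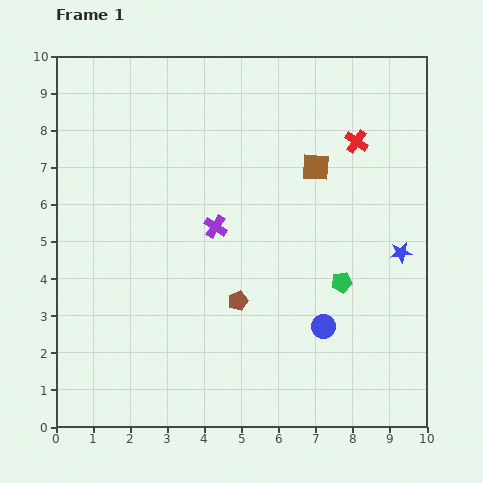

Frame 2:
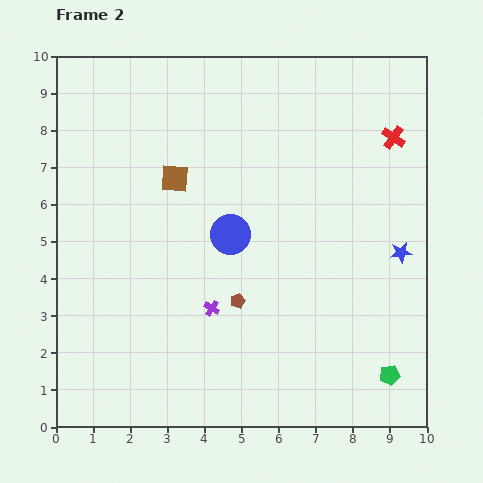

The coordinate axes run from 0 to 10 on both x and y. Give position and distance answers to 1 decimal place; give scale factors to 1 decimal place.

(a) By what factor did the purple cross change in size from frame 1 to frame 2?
0.7×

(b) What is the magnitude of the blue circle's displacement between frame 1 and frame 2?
3.5

The blue circle moved from (7.2, 2.7) to (4.7, 5.2), a distance of √(2.5² + 2.5²) ≈ 3.5.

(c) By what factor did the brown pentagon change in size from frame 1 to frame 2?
0.8×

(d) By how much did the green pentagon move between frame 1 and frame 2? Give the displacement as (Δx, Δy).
(1.3, -2.5)

The green pentagon was at (7.7, 3.9) in frame 1 and (9.0, 1.4) in frame 2.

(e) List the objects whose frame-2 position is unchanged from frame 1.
the brown pentagon, the blue star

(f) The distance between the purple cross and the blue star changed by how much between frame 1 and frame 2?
+0.3

Distance in frame 1: 5.0. Distance in frame 2: 5.3.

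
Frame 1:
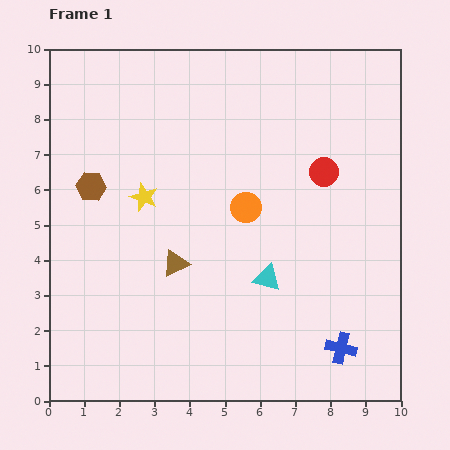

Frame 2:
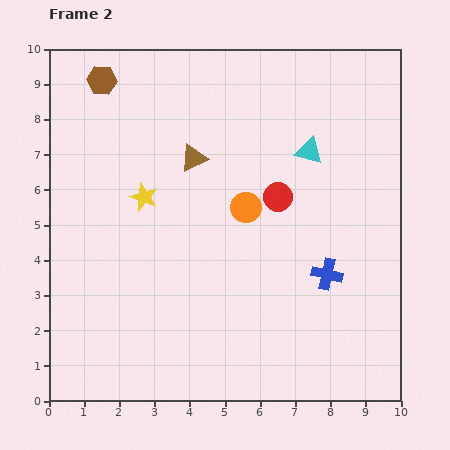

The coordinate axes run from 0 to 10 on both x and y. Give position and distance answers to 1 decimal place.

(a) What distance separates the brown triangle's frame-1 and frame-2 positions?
3.0

The brown triangle moved from (3.6, 3.9) to (4.1, 6.9), a distance of √(0.5² + 3.0²) ≈ 3.0.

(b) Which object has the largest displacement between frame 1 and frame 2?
the cyan triangle

(moved 3.8; next 3.0)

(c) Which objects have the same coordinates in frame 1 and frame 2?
the yellow star, the orange circle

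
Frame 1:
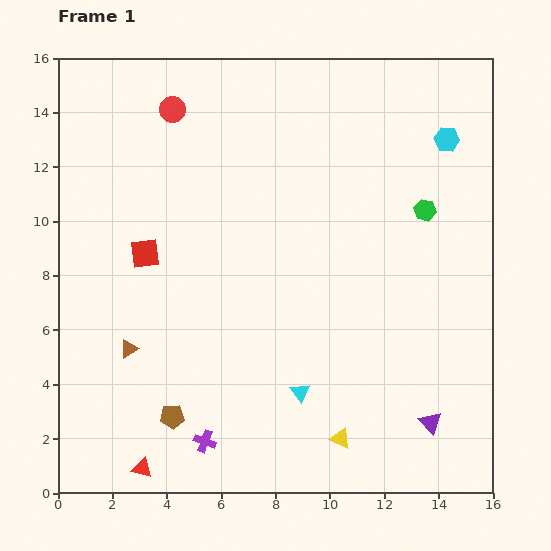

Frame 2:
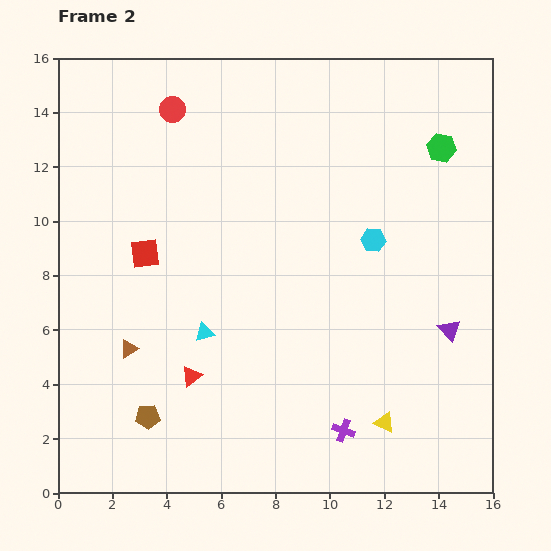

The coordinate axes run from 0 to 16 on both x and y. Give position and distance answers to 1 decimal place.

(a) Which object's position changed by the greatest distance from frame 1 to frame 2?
the purple cross

(moved 5.1; next 4.6)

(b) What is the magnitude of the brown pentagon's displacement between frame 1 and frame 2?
0.9

The brown pentagon moved from (4.2, 2.8) to (3.3, 2.8), a distance of √(0.9² + 0.0²) ≈ 0.9.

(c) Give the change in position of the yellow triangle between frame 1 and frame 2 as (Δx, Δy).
(1.6, 0.6)

The yellow triangle was at (10.4, 2.0) in frame 1 and (12.0, 2.6) in frame 2.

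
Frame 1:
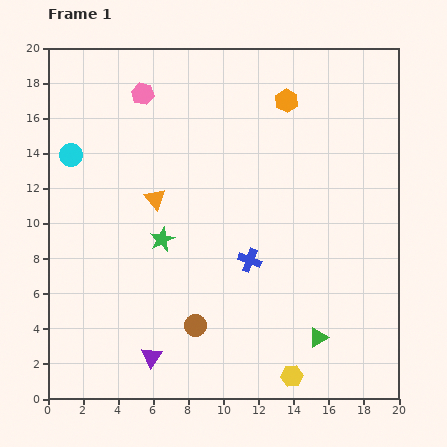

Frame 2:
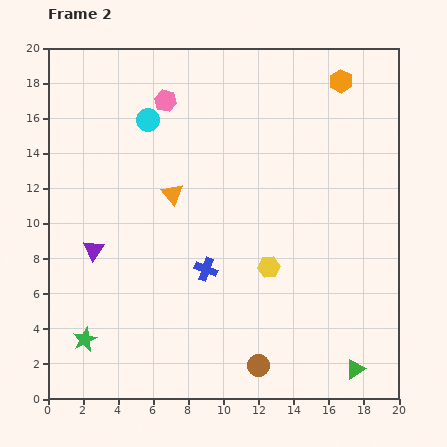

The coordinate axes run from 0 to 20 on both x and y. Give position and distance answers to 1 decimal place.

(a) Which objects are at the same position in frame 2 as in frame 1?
none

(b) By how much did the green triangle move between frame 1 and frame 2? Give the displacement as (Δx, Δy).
(2.1, -1.8)

The green triangle was at (15.4, 3.5) in frame 1 and (17.5, 1.7) in frame 2.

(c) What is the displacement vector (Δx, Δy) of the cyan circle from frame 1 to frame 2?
(4.4, 2.0)

The cyan circle was at (1.3, 13.9) in frame 1 and (5.7, 15.9) in frame 2.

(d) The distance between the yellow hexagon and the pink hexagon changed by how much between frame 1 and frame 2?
-7.0

Distance in frame 1: 18.2. Distance in frame 2: 11.2.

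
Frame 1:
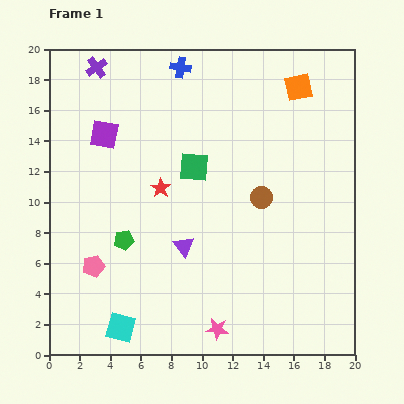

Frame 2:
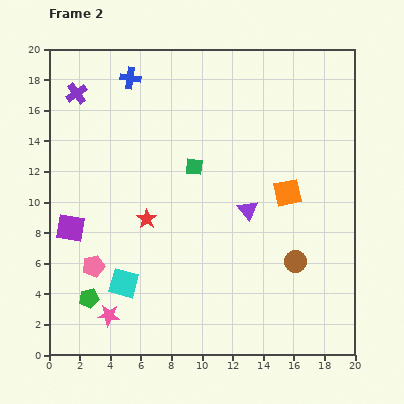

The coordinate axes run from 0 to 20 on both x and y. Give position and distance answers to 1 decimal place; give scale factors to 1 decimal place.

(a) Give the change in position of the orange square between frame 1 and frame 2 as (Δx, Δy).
(-0.7, -6.9)

The orange square was at (16.3, 17.5) in frame 1 and (15.6, 10.6) in frame 2.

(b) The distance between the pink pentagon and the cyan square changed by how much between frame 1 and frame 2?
-2.1

Distance in frame 1: 4.4. Distance in frame 2: 2.3.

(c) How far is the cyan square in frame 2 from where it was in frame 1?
2.9

The cyan square moved from (4.7, 1.8) to (4.9, 4.7), a distance of √(0.2² + 2.9²) ≈ 2.9.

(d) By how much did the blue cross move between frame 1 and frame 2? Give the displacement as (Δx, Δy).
(-3.3, -0.7)

The blue cross was at (8.6, 18.8) in frame 1 and (5.3, 18.1) in frame 2.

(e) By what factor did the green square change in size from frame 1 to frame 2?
0.6×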